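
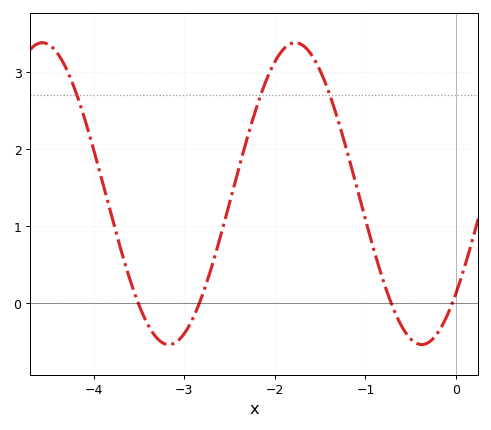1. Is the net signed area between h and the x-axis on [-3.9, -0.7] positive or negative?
positive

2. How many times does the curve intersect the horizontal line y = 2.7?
3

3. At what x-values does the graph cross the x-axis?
-3.51, -2.83, -0.716, -0.04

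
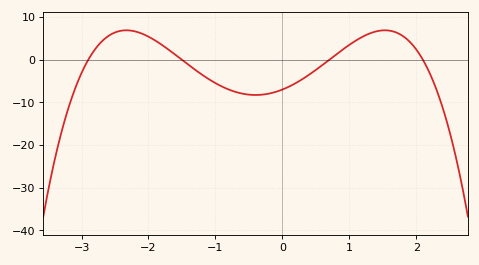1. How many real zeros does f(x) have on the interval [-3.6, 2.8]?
4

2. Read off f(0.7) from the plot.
0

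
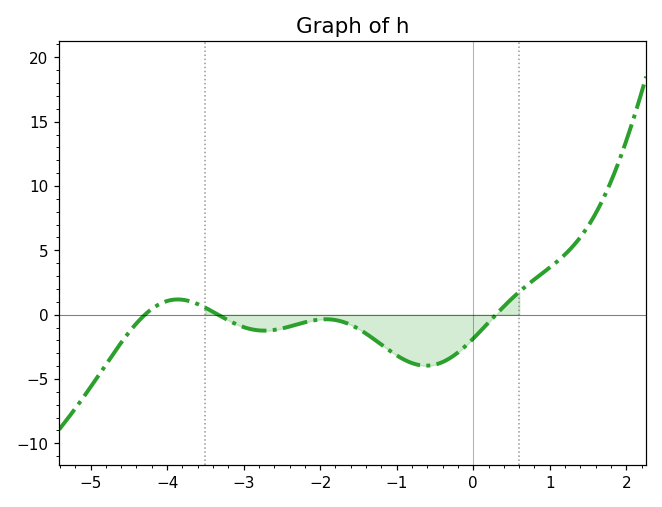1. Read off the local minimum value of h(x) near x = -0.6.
-4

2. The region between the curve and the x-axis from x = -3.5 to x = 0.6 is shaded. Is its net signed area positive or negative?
negative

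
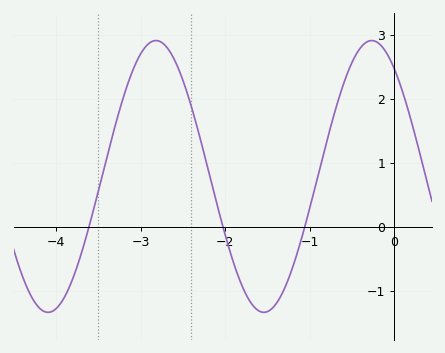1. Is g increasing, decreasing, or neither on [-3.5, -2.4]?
neither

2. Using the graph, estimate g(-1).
0.289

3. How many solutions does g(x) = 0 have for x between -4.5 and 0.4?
3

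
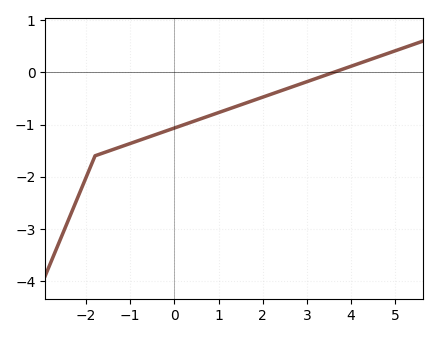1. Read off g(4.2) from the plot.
0.2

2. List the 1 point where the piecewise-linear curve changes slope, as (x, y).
(-1.8, -1.6)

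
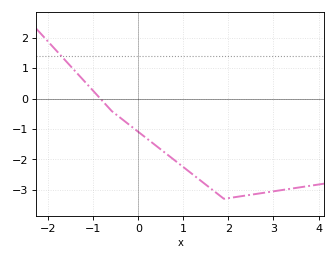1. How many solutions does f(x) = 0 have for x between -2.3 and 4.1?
1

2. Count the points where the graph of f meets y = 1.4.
1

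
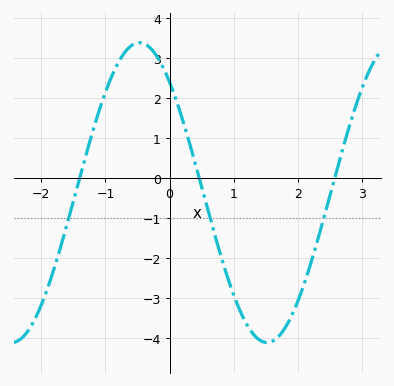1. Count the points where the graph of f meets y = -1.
3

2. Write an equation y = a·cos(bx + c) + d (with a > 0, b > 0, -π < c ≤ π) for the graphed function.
y = 3.75cos(1.58x + 0.742) - 0.36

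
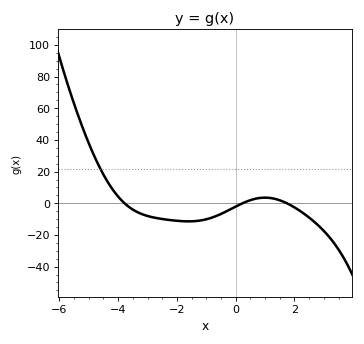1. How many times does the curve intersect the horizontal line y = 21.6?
1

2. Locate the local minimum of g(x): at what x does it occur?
-1.61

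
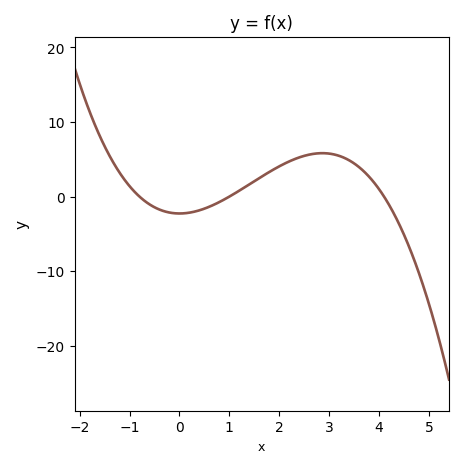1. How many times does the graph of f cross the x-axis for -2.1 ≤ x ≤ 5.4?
3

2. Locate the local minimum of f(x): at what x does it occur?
0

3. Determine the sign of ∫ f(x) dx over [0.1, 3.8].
positive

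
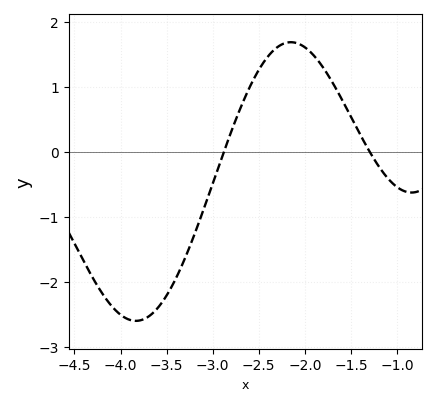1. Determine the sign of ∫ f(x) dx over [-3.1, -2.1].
positive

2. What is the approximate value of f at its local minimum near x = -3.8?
-2.6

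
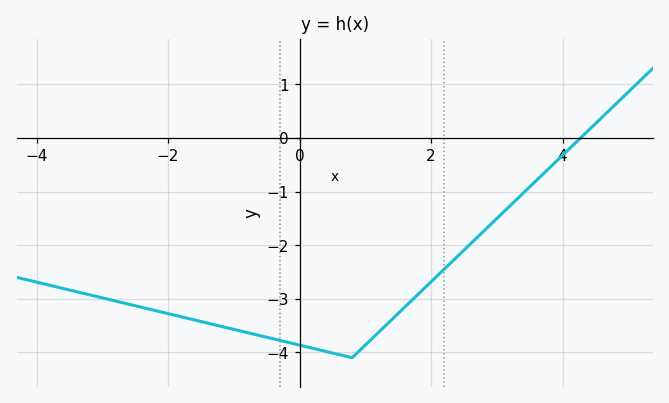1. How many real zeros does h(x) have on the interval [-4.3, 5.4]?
1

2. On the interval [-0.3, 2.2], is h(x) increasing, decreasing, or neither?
neither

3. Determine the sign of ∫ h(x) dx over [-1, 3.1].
negative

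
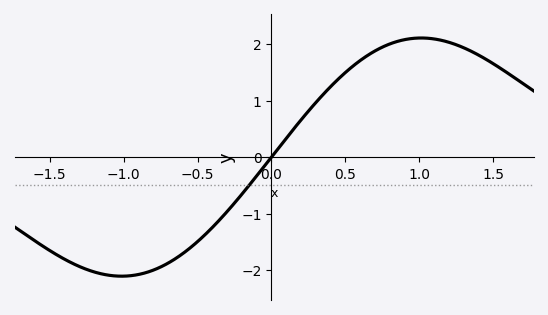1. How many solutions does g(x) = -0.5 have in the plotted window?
1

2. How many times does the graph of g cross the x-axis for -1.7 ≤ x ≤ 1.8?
1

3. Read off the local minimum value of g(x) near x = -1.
-2.1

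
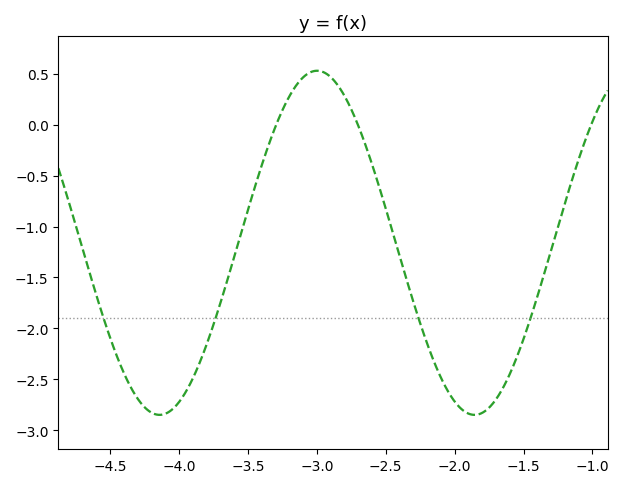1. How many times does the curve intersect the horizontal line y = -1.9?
4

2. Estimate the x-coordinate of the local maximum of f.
-3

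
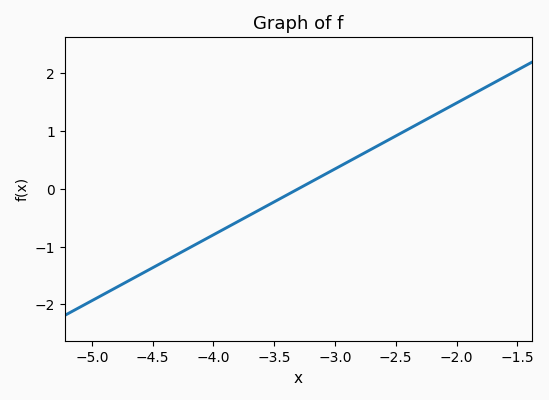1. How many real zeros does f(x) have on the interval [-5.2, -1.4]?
1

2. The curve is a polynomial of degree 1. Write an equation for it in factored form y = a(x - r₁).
y = 1.14(x + 3.3)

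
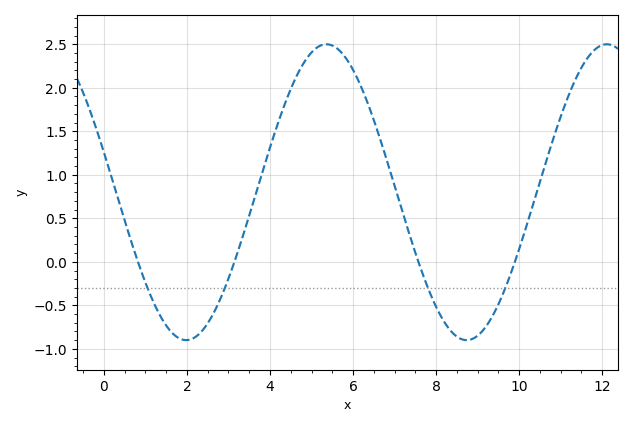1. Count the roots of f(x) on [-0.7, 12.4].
4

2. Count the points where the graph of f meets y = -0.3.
4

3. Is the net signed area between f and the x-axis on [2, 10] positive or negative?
positive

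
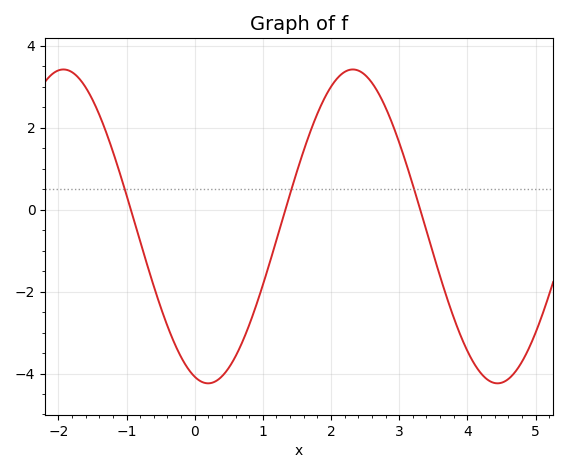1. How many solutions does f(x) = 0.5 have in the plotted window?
3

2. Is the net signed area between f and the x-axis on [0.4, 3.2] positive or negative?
positive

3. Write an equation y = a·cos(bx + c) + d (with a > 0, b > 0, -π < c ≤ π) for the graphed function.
y = 3.83cos(1.5x + 2.8) - 0.41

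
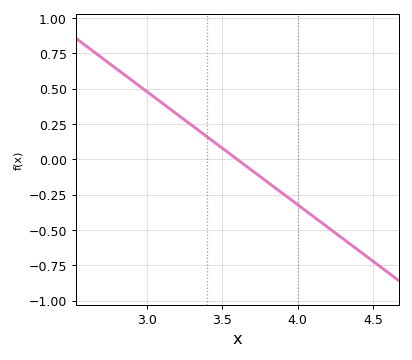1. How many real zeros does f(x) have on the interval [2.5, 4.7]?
1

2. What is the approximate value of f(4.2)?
-0.48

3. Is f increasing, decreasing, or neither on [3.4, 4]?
decreasing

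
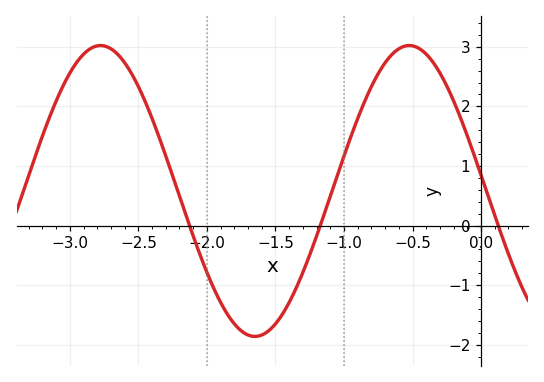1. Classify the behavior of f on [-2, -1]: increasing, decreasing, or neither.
neither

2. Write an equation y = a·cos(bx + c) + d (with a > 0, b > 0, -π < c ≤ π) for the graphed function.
y = 2.44cos(2.8x + 1.5) + 0.58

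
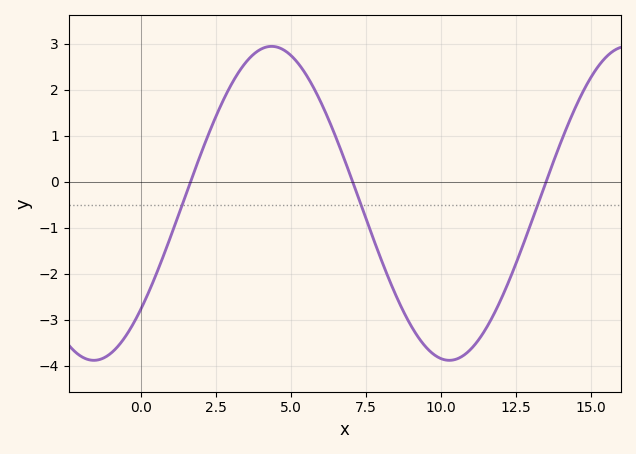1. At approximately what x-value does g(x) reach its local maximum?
4.35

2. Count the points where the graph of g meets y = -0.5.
3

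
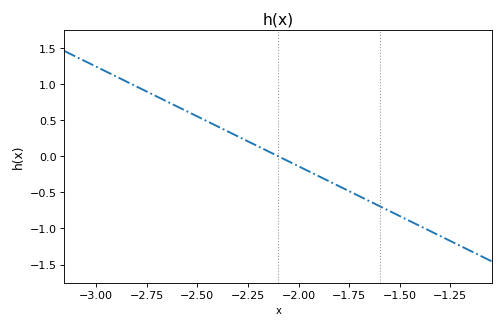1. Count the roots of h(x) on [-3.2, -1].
1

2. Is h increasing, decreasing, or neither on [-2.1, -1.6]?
decreasing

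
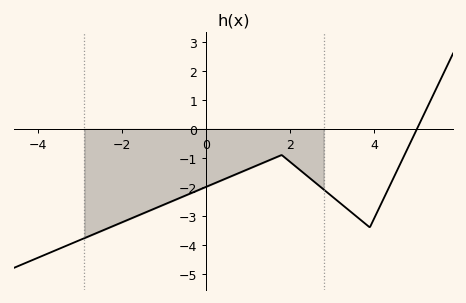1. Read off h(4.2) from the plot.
-2.5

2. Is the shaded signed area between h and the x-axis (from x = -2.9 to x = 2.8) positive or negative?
negative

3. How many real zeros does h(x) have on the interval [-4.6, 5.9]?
1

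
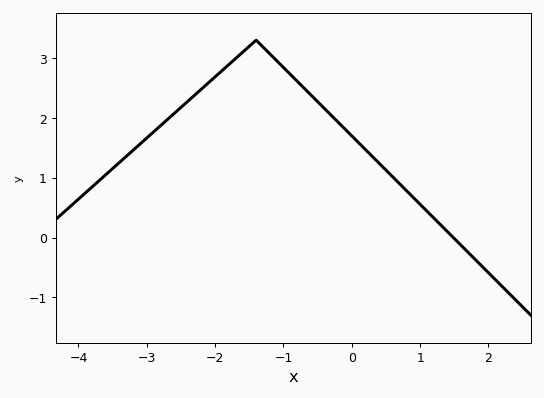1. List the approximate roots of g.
1.48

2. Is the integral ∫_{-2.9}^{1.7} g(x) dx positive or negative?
positive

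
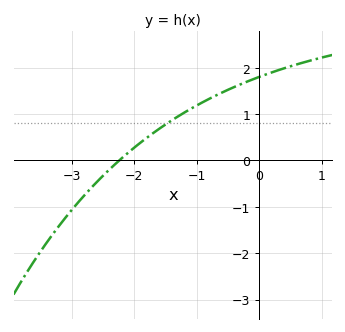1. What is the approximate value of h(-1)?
1.2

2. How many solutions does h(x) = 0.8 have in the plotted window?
1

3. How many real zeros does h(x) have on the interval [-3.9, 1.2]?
1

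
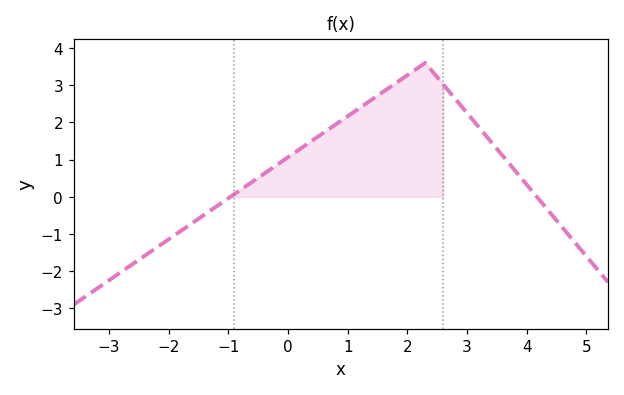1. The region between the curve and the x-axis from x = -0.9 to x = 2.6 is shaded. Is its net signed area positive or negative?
positive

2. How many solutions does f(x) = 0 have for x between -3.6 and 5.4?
2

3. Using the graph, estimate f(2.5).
3.21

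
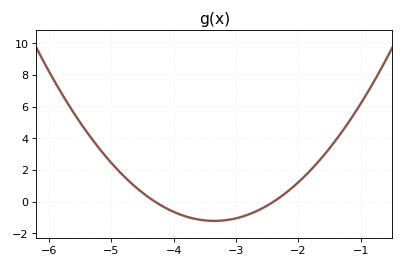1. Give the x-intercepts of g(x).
-4.3, -2.4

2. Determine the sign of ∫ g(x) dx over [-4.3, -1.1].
positive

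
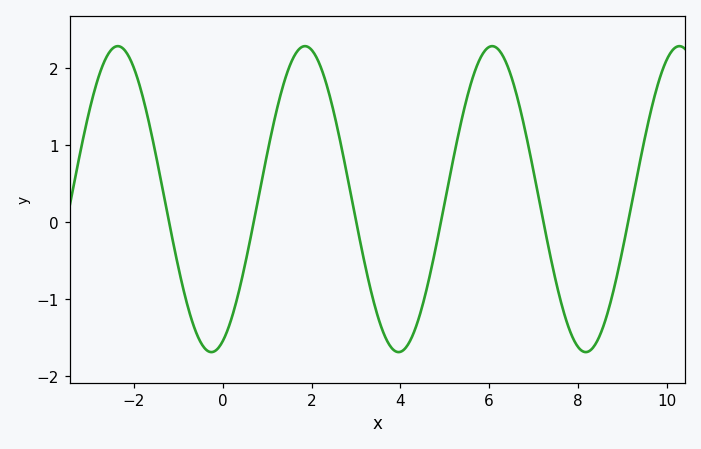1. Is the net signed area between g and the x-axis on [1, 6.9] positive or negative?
positive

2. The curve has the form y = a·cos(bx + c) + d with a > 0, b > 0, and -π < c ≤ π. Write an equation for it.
y = 1.99cos(1.5x - 2.8) + 0.3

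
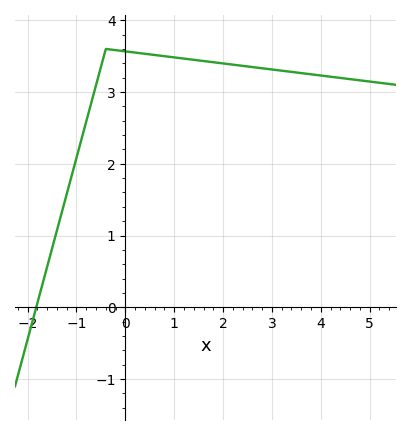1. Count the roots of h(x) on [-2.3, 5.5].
1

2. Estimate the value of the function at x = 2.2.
3.4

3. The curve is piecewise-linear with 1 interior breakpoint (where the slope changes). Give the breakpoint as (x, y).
(-0.4, 3.6)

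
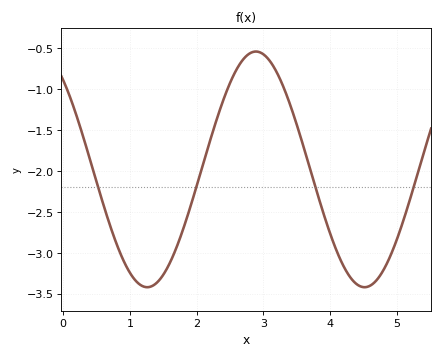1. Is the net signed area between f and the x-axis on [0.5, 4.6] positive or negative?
negative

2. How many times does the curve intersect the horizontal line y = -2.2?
4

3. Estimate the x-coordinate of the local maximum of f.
2.9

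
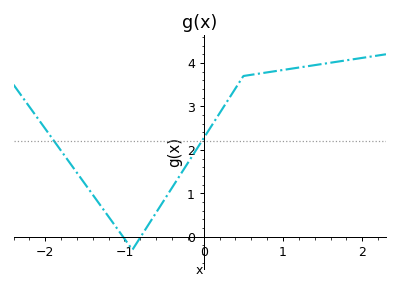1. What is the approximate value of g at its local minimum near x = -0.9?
-0.3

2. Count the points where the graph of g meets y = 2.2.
2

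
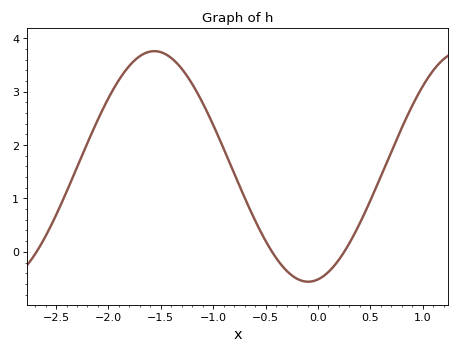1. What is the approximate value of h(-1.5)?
3.7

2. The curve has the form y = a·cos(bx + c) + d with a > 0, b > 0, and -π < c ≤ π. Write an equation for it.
y = 2.16cos(2.1x - 2.9) + 1.6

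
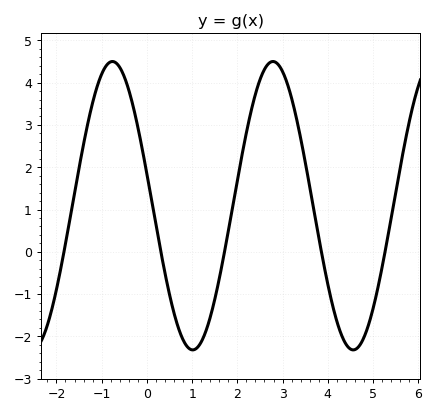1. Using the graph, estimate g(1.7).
-0.093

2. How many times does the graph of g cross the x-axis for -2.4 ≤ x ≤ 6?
5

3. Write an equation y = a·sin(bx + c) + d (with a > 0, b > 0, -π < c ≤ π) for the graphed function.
y = 3.41sin(1.77x + 2.92) + 1.09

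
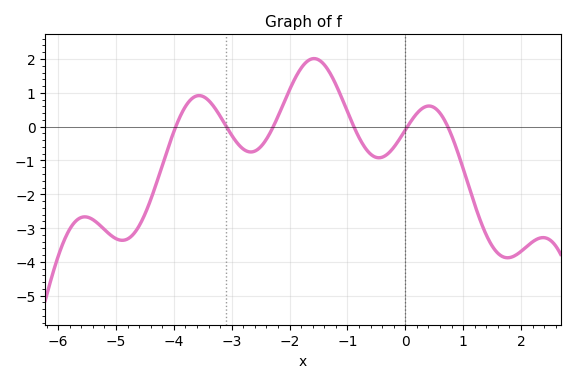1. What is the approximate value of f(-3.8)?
0.594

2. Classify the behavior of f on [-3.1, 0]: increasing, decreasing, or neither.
neither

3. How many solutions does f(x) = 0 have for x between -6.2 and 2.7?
6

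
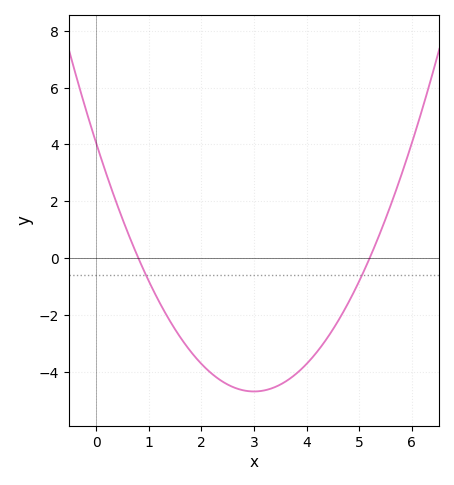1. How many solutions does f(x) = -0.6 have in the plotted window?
2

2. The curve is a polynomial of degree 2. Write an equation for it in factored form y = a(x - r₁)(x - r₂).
y = 0.97(x - 0.8)(x - 5.2)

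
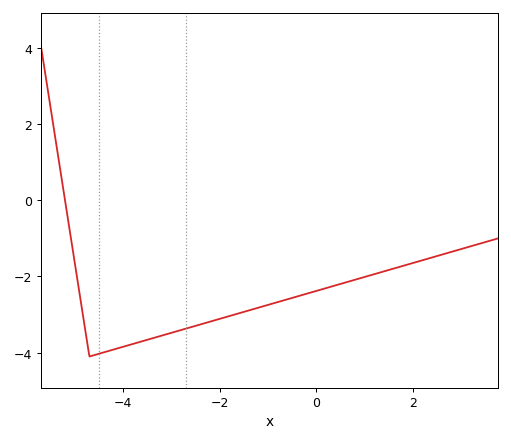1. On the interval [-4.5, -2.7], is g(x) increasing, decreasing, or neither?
increasing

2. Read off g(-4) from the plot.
-3.84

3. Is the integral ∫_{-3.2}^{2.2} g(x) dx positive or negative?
negative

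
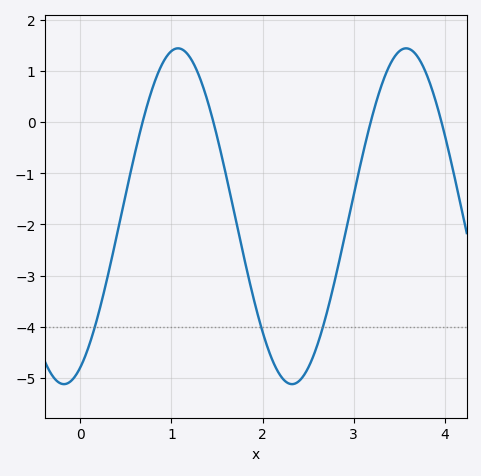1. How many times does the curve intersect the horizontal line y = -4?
3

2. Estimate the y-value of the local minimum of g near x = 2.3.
-5.12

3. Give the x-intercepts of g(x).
0.683, 1.46, 3.19, 3.96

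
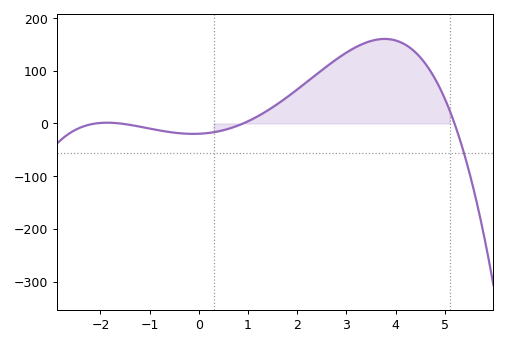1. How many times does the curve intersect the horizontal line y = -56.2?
1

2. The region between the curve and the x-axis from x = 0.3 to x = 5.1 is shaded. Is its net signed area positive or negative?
positive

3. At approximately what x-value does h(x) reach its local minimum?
-0.111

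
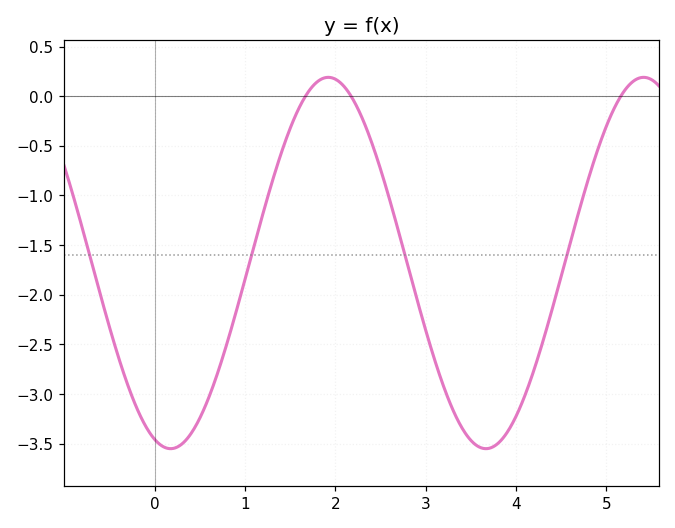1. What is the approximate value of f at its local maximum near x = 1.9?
0.2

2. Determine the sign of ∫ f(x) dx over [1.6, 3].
negative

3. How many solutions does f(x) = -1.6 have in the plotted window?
4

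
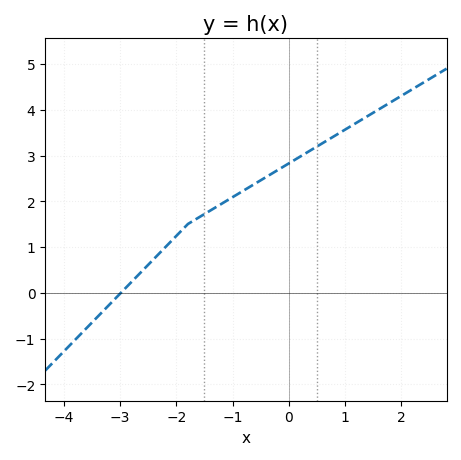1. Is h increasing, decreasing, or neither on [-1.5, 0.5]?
increasing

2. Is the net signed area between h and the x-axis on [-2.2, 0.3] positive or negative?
positive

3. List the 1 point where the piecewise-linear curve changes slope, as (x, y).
(-1.8, 1.5)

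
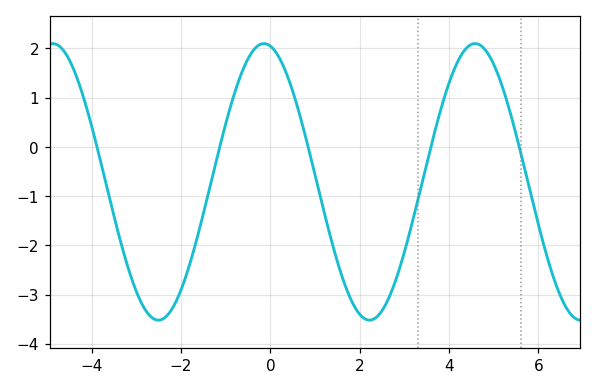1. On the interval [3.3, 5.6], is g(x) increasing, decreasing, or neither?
neither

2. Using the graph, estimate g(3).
-2.1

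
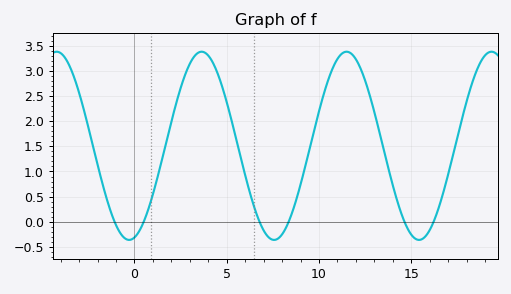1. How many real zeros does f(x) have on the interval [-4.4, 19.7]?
6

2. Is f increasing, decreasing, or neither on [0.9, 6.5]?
neither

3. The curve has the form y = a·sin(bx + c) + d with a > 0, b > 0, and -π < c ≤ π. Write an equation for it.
y = 1.87sin(0.8x - 1.34) + 1.51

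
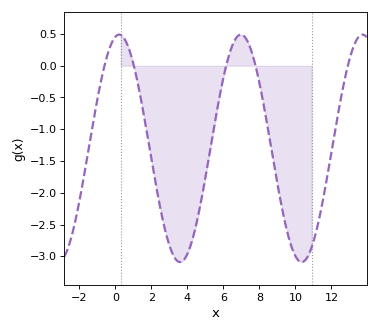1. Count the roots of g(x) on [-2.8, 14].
5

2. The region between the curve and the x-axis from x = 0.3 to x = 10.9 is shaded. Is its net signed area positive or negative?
negative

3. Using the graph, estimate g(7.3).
0.407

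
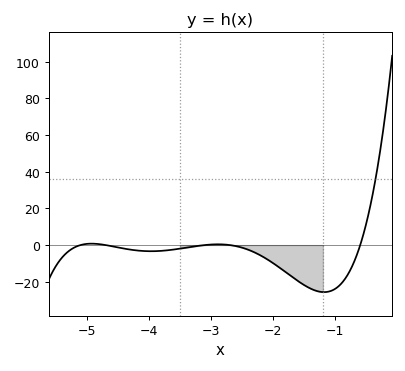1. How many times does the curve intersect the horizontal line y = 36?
1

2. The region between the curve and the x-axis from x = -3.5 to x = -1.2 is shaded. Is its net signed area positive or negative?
negative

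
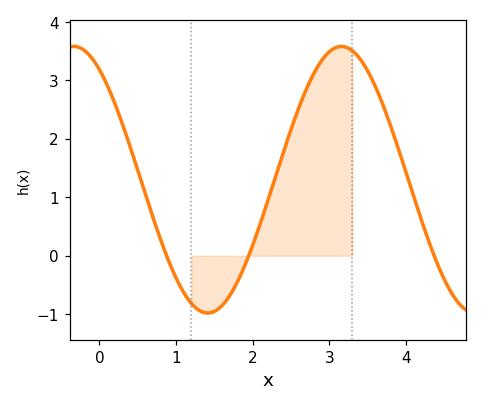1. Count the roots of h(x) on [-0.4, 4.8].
3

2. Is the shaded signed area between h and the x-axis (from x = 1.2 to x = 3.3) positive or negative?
positive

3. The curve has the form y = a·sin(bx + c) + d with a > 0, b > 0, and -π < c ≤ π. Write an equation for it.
y = 2.28sin(1.8x + 2.2) + 1.3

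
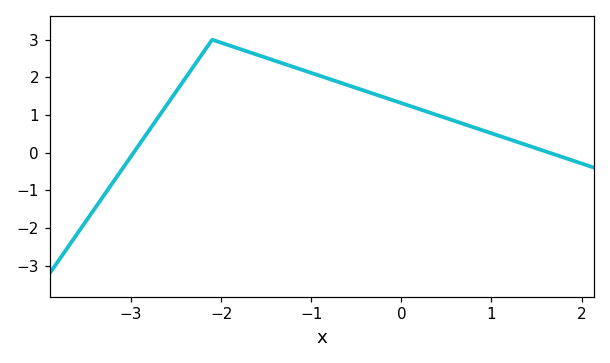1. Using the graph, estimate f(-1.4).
2.4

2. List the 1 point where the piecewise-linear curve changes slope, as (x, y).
(-2.1, 3)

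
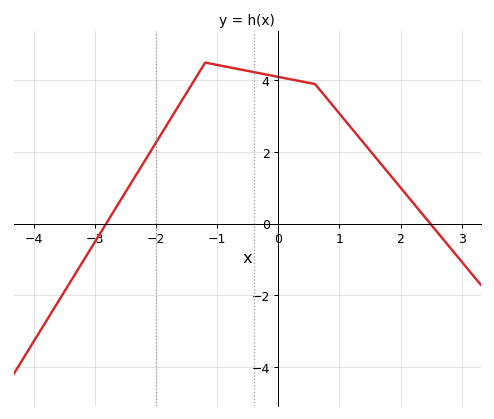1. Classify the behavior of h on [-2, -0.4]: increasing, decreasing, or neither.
neither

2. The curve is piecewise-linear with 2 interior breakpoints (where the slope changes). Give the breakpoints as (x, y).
(-1.2, 4.5); (0.6, 3.9)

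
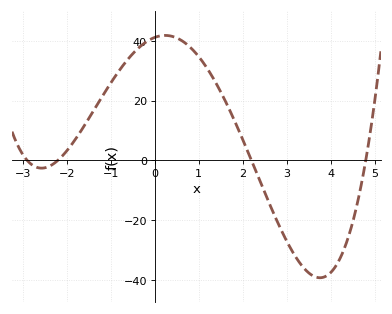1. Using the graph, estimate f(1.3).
28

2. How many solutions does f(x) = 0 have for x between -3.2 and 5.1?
4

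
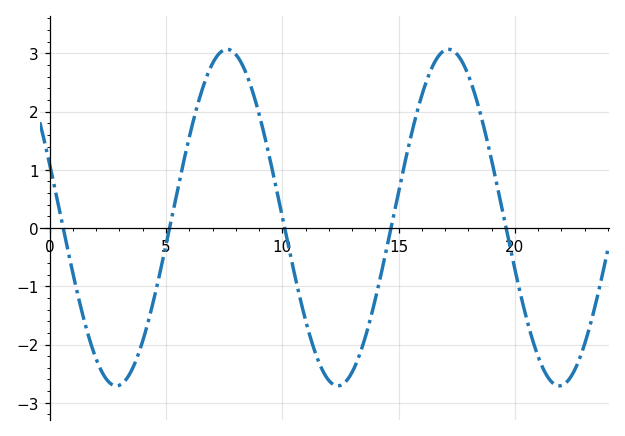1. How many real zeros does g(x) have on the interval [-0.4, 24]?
5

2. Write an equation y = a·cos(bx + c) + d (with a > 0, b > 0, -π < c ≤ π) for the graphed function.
y = 2.89cos(0.66x + 1.2) + 0.18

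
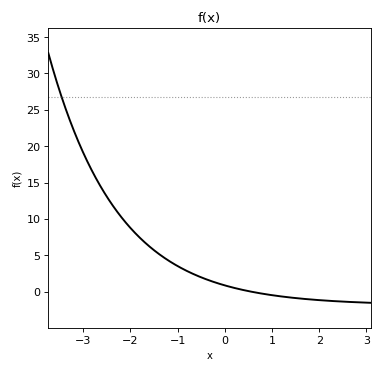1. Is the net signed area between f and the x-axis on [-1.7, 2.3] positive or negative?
positive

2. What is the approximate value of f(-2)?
9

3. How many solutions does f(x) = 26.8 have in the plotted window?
1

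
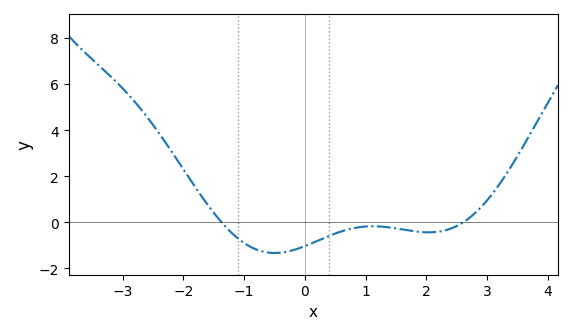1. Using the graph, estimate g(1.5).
-0.2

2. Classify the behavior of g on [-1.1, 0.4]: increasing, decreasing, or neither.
neither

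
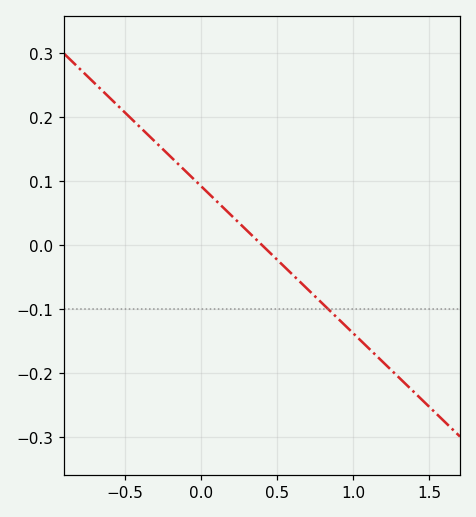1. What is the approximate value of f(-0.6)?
0.23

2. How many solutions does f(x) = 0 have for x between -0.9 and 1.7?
1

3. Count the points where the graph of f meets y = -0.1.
1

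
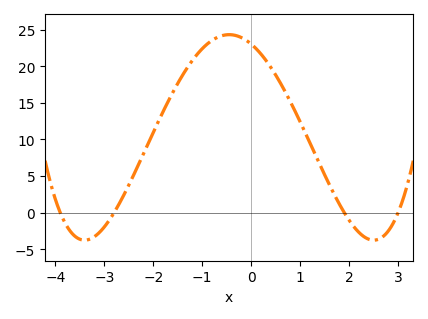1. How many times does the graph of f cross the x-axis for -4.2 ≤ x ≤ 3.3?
4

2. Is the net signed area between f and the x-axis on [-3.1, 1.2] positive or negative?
positive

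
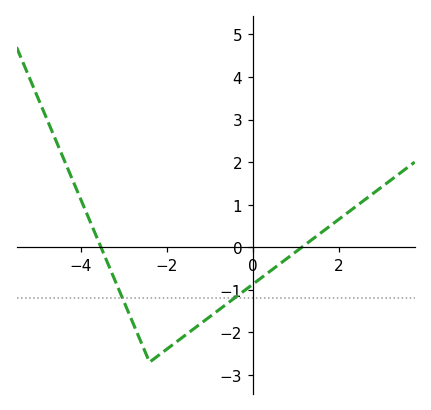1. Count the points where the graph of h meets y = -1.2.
2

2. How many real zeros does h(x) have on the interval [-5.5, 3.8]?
2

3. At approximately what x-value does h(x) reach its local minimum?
-2.4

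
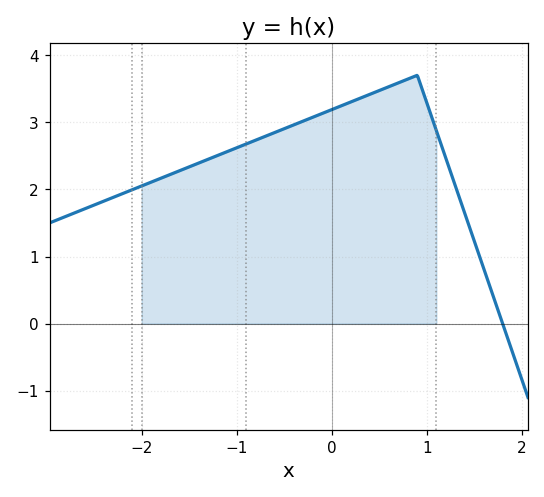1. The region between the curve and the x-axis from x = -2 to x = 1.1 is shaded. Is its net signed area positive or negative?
positive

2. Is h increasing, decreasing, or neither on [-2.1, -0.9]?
increasing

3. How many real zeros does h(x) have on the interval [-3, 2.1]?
1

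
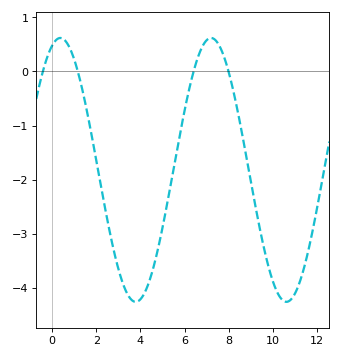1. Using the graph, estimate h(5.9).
-0.9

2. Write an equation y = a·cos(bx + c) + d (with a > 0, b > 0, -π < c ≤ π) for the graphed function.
y = 2.44cos(0.92x - 0.34) - 1.82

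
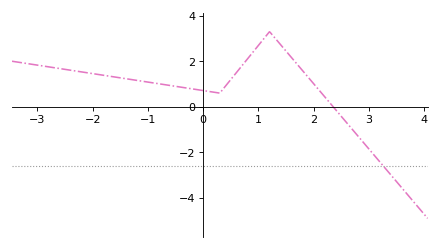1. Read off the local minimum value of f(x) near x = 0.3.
0.601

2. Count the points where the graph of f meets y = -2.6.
1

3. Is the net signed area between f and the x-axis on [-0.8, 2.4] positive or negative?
positive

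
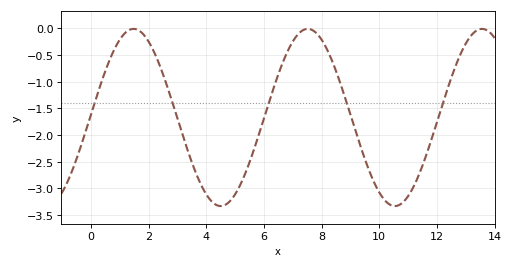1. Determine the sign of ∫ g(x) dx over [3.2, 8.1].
negative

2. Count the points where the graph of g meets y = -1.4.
5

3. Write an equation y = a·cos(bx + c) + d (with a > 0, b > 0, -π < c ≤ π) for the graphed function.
y = 1.66cos(1.04x - 1.54) - 1.67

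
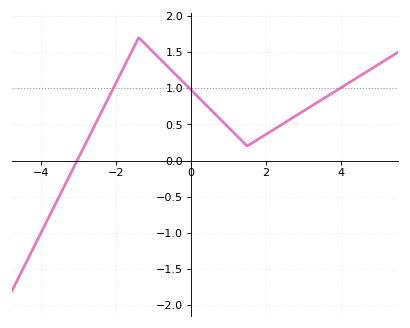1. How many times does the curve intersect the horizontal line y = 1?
3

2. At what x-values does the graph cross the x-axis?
-3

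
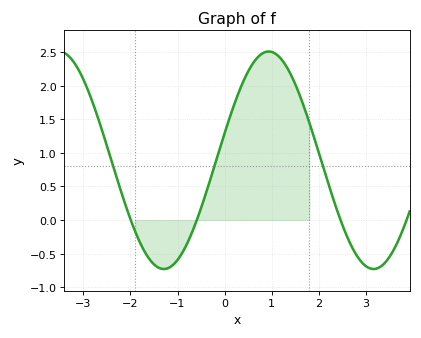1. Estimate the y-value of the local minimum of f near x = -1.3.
-0.75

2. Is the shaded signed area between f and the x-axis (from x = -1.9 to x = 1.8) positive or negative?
positive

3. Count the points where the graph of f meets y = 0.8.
3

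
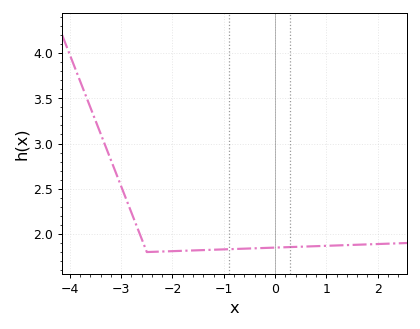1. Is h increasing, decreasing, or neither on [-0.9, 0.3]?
increasing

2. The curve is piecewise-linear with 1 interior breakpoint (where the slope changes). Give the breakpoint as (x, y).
(-2.5, 1.8)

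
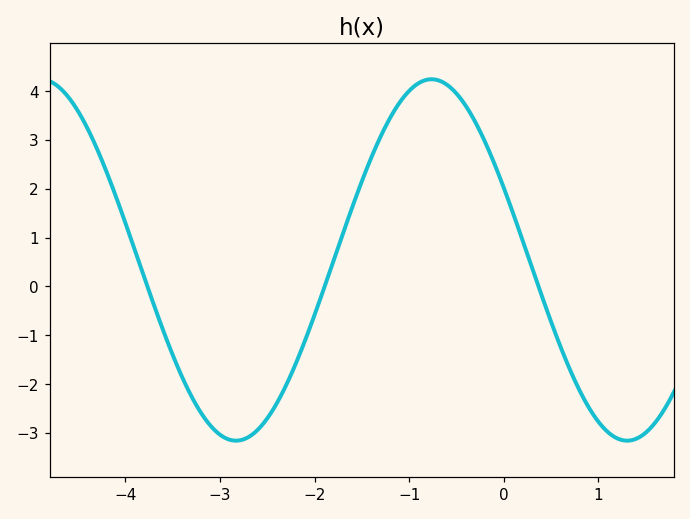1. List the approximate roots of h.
-3.8, -1.9, 0.4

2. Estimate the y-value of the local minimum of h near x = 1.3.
-3.2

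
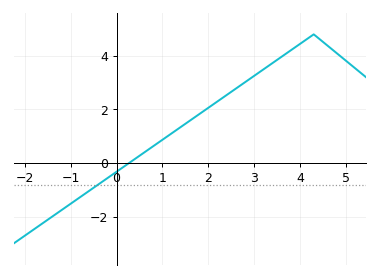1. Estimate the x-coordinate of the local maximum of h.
4.2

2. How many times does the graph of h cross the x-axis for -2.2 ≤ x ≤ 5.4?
1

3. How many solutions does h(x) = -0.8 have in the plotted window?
1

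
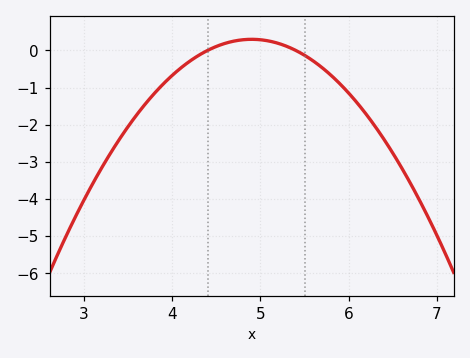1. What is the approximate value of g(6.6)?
-3.2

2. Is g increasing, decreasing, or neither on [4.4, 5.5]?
neither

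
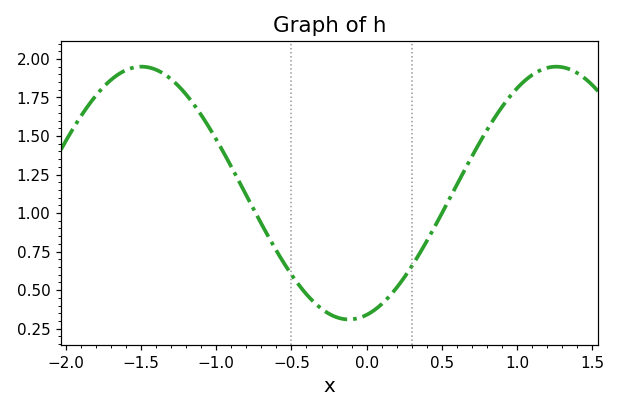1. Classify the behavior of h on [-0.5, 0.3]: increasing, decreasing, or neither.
neither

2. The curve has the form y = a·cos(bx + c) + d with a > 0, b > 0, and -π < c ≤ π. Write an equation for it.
y = 0.82cos(2.28x - 2.87) + 1.13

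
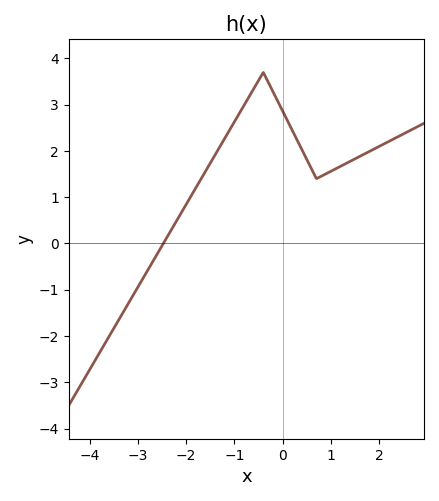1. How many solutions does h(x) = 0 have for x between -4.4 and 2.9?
1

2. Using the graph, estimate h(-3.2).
-1.3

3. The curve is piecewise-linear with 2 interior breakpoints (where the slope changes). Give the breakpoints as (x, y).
(-0.4, 3.7); (0.7, 1.4)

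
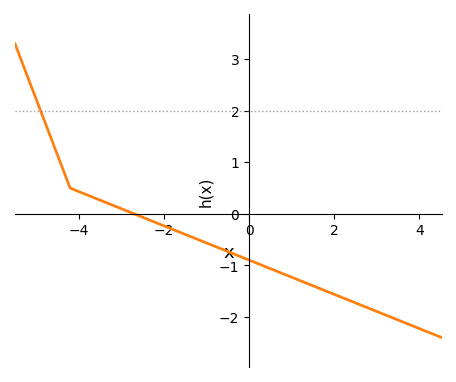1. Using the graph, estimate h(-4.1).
0.467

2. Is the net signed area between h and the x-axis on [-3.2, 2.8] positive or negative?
negative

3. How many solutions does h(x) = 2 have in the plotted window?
1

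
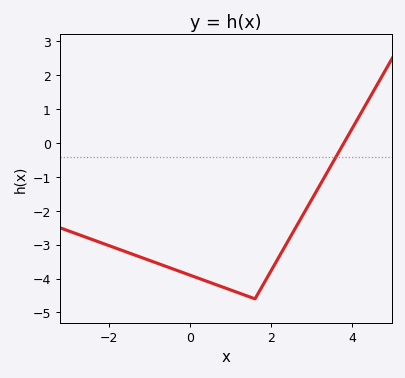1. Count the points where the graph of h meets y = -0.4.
1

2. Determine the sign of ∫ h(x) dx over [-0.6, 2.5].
negative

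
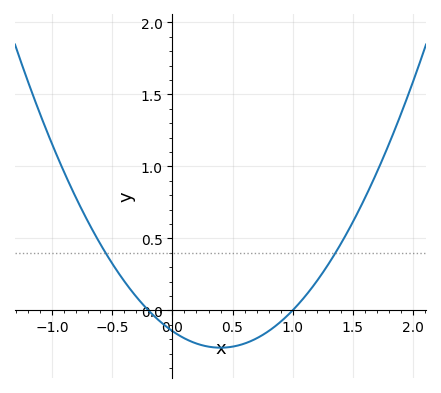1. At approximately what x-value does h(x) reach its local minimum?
0.4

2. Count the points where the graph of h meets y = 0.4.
2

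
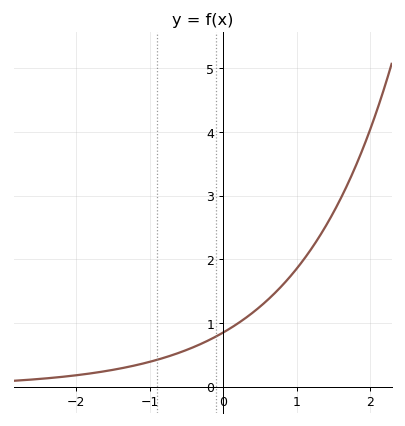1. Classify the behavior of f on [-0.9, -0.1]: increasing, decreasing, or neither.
increasing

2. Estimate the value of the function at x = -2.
0.179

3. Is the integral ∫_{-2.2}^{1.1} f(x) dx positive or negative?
positive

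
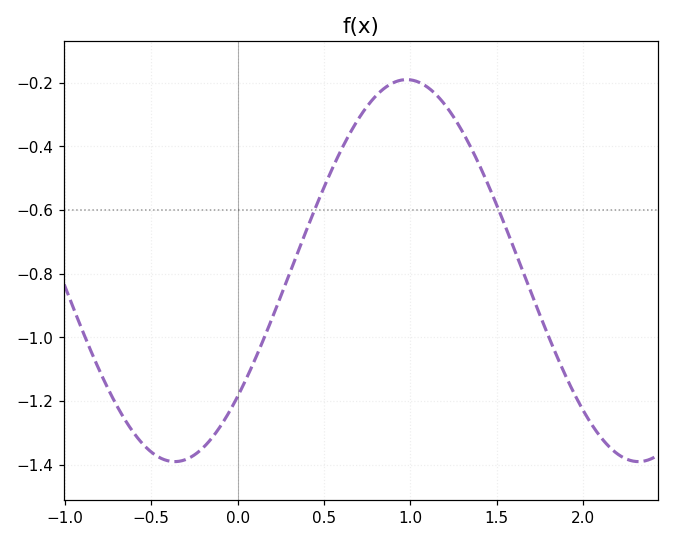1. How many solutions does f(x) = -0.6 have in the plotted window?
2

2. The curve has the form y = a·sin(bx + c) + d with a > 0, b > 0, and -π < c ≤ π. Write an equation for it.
y = 0.6sin(2.34x - 0.72) - 0.79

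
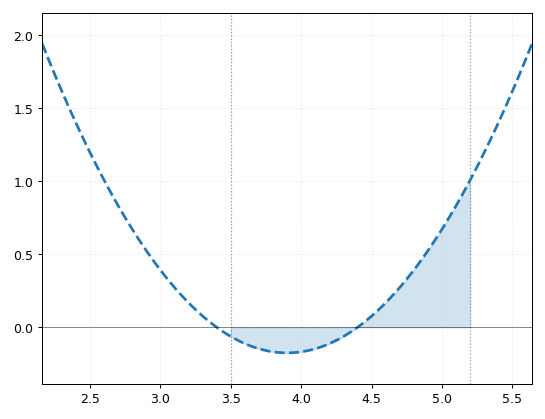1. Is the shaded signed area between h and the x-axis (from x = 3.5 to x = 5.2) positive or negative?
positive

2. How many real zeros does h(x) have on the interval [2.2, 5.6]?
2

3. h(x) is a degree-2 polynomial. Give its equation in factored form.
y = 0.7(x - 3.4)(x - 4.4)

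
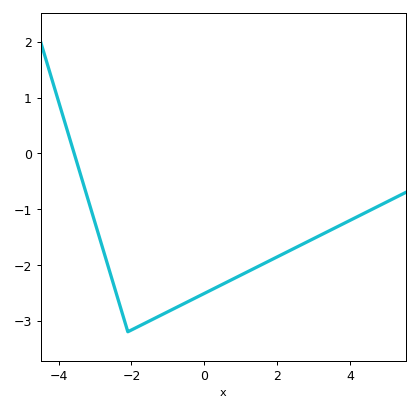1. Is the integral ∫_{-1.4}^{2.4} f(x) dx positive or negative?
negative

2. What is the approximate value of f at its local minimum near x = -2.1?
-3.2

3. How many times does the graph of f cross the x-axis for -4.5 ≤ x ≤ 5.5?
1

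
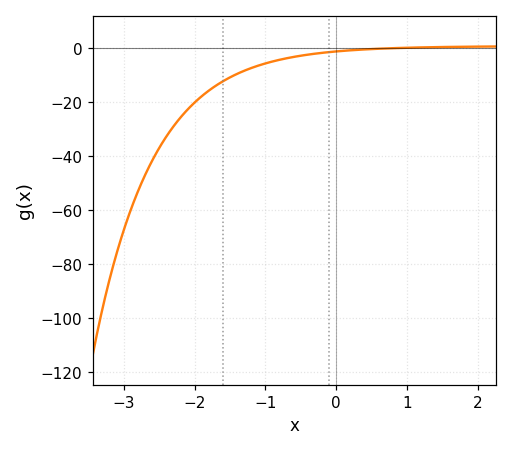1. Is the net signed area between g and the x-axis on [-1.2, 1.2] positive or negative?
negative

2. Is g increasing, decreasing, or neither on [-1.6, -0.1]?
increasing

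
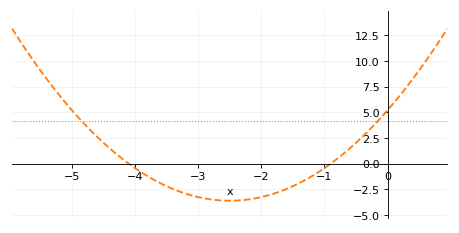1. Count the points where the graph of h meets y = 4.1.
2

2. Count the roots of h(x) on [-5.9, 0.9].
2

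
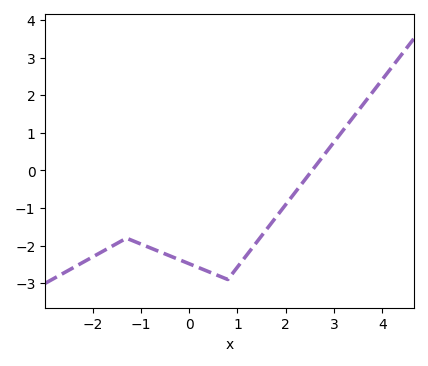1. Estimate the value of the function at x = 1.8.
-1.24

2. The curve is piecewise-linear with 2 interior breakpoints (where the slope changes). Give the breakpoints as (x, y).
(-1.3, -1.8); (0.8, -2.9)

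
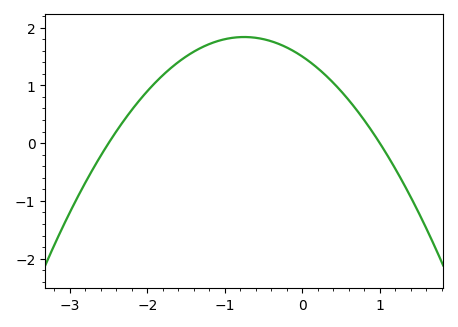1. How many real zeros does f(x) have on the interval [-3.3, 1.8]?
2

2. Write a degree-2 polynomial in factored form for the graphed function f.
y = -0.6(x + 2.5)(x - 1)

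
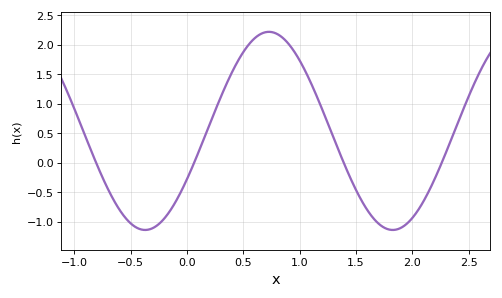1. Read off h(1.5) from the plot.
-0.462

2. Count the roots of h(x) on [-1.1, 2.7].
4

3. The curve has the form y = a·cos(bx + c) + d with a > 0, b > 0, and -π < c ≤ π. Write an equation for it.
y = 1.68cos(2.86x - 2.08) + 0.54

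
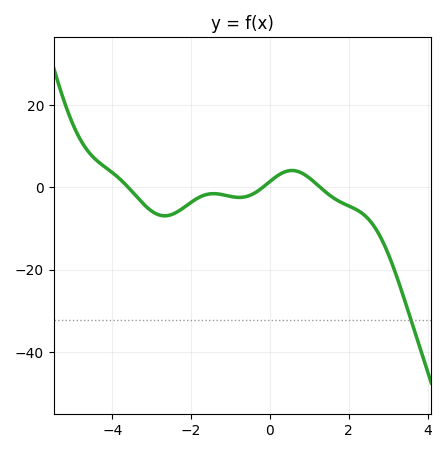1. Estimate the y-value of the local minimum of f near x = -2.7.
-6.93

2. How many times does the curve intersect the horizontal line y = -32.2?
1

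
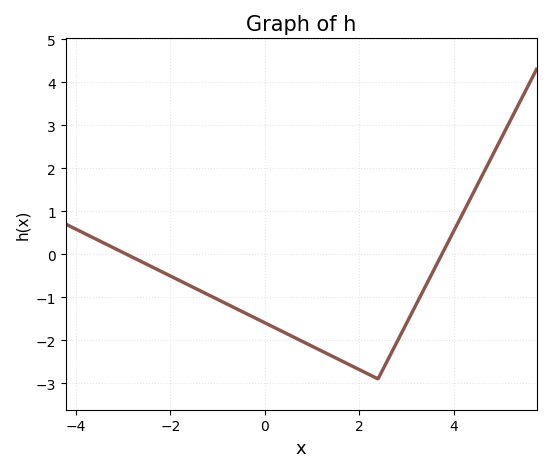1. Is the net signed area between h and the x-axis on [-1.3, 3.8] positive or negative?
negative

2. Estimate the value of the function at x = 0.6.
-1.92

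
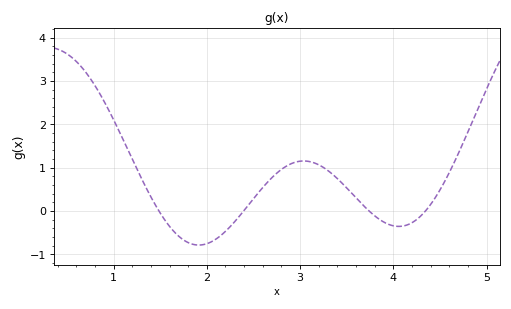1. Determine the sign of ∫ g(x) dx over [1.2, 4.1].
positive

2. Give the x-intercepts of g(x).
1.5, 2.4, 3.7, 4.3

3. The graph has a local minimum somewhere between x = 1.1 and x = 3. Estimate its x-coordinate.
1.9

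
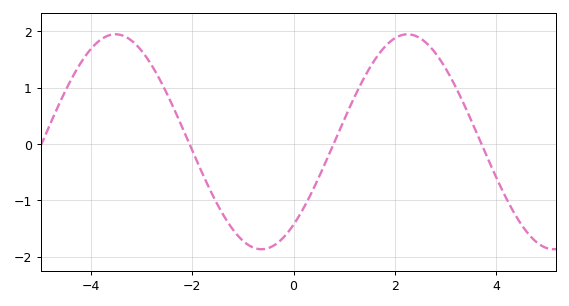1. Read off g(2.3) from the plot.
1.9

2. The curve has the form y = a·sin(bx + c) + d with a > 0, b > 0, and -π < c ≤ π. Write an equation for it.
y = 1.91sin(1.1x - 0.88) + 0.04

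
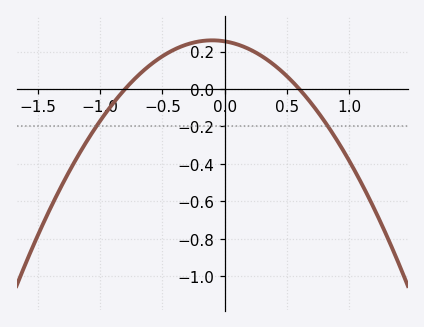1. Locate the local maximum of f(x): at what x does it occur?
-0.1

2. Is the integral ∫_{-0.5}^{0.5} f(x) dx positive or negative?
positive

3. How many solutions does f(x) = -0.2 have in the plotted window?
2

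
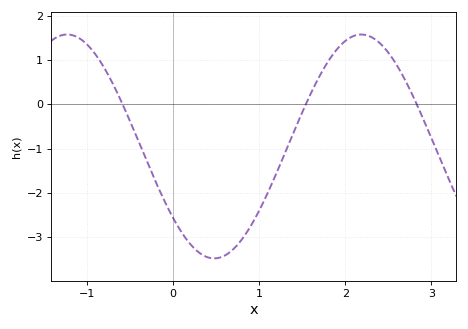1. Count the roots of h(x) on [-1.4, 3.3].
3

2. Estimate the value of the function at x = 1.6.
0.2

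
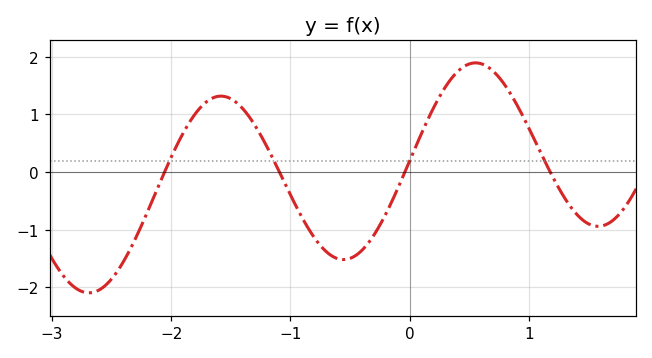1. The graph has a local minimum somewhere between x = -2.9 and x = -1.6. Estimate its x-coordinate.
-2.69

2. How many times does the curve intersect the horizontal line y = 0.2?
4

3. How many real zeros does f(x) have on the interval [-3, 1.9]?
4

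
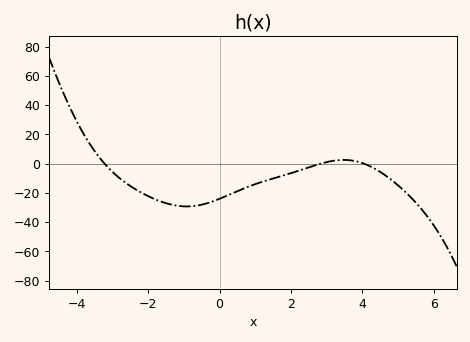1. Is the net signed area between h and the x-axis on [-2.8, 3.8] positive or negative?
negative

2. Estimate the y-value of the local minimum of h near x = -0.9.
-29.3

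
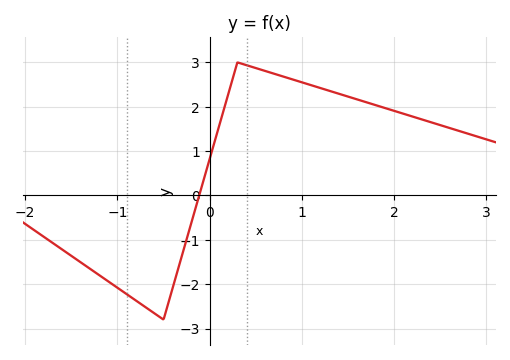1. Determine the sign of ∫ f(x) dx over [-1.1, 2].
positive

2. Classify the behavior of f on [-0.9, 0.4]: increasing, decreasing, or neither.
neither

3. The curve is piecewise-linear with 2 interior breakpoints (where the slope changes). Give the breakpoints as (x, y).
(-0.5, -2.8); (0.3, 3)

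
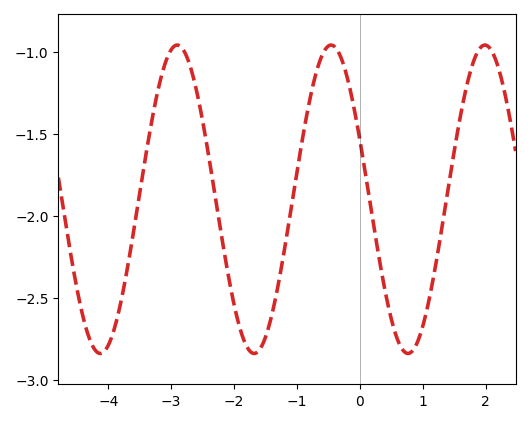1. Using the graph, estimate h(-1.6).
-2.82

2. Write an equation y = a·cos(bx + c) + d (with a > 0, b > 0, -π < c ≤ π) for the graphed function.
y = 0.94cos(2.57x + 1.18) - 1.9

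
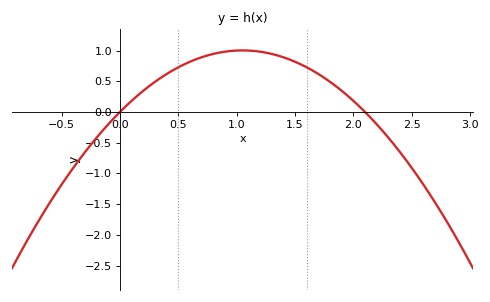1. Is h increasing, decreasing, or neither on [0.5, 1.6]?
neither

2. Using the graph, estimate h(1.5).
0.8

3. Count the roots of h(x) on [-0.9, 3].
2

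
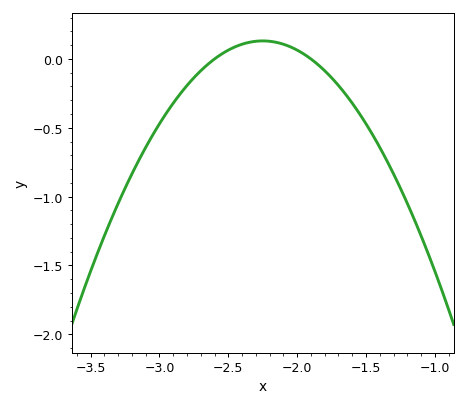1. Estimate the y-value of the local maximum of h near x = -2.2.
0.131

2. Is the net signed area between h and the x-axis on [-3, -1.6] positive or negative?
negative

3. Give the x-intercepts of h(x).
-2.6, -1.9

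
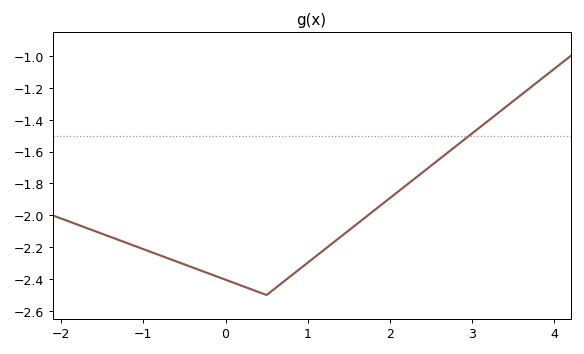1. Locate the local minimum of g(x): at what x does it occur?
0.499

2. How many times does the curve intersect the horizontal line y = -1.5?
1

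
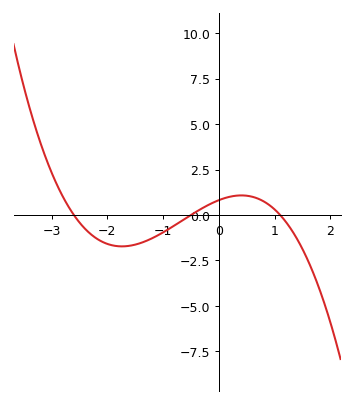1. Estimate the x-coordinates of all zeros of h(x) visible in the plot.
-2.6, -0.5, 1.1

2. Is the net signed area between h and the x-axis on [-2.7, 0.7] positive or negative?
negative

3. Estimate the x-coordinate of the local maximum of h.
0.406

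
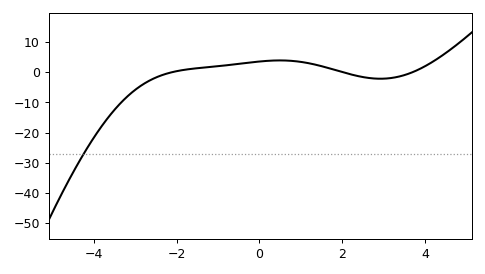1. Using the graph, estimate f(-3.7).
-16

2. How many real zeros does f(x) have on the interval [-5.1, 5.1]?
3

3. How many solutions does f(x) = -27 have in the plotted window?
1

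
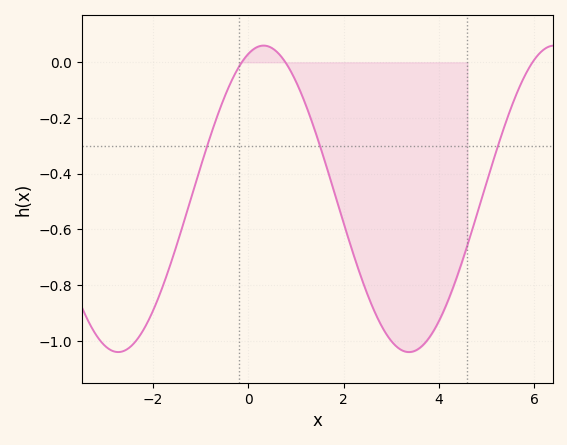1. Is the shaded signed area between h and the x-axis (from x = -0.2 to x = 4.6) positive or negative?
negative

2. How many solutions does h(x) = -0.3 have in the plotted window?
3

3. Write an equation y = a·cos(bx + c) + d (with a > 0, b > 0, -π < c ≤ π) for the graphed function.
y = 0.55cos(1x - 0.33) - 0.49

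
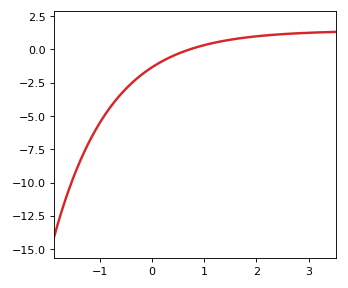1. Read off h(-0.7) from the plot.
-3.8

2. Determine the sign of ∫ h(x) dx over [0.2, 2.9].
positive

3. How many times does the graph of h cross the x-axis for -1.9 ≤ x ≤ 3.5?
1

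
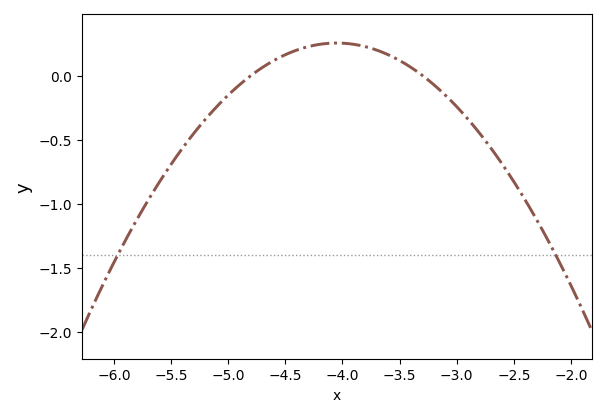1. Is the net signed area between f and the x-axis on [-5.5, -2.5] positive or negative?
negative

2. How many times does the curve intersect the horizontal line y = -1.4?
2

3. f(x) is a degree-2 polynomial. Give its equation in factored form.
y = -0.45(x + 4.8)(x + 3.3)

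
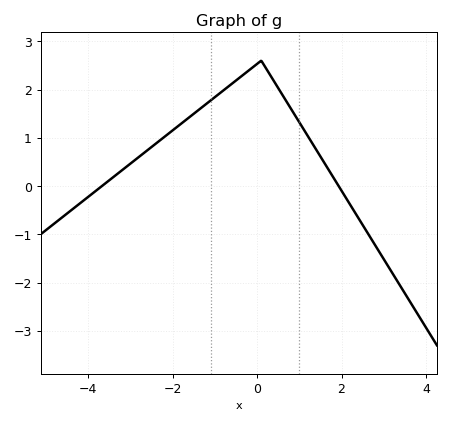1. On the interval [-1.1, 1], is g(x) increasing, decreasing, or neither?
neither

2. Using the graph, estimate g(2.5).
-0.8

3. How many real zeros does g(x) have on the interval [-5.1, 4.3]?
2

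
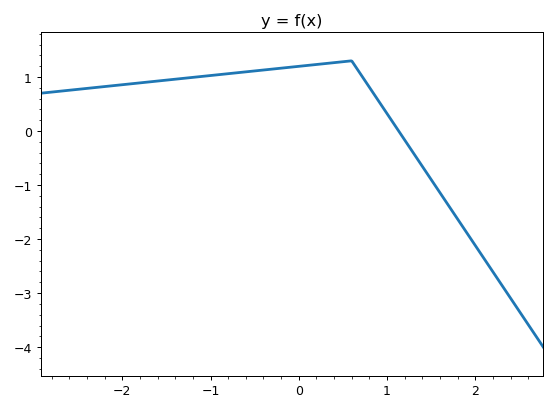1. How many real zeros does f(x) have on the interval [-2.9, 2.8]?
1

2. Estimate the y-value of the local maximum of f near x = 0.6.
1.3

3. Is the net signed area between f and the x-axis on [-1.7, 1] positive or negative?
positive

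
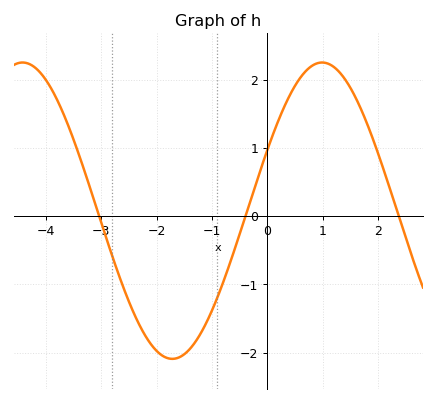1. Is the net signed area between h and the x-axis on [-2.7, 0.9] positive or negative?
negative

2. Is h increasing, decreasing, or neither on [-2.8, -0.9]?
neither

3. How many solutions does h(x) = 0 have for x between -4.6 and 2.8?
3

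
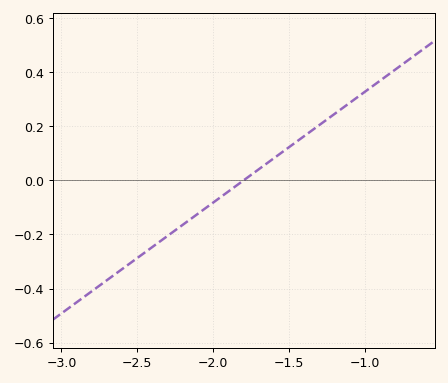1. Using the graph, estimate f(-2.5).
-0.287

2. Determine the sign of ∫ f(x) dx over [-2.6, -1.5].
negative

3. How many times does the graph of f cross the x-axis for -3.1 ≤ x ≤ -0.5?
1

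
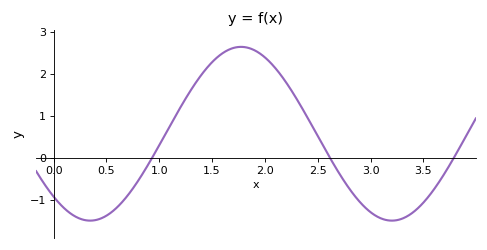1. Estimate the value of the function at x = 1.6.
2.49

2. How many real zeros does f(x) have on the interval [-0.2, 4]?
3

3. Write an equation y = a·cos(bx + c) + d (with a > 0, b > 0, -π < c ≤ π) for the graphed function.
y = 2.07cos(2.2x + 2.38) + 0.57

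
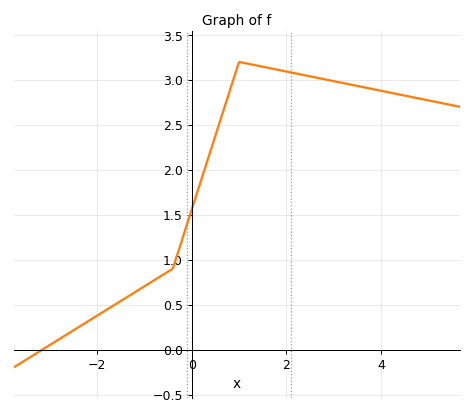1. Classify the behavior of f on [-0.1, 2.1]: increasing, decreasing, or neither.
neither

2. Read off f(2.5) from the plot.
3.05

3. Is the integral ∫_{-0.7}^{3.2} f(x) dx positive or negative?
positive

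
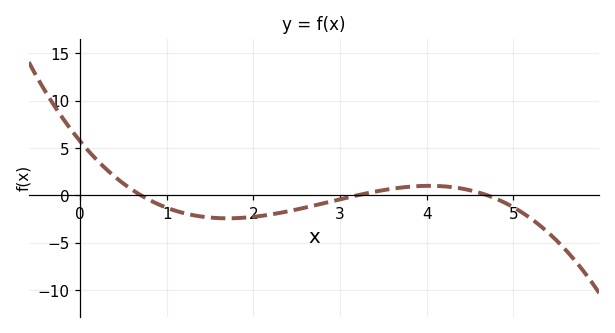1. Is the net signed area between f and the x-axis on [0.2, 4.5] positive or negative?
negative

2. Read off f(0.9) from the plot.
-1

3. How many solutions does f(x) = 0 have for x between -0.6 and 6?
3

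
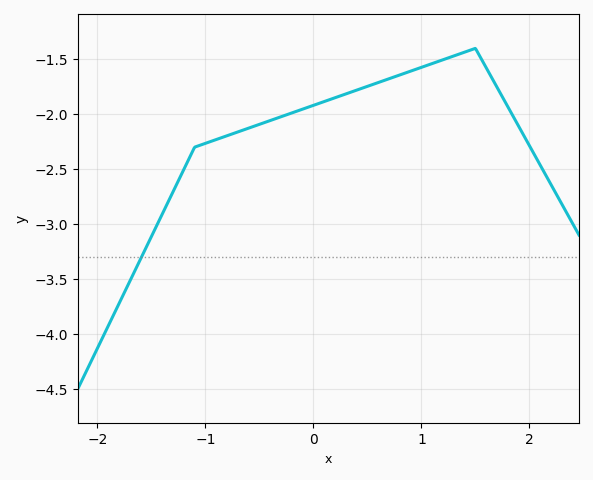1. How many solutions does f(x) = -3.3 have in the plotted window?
1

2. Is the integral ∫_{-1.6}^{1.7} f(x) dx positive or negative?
negative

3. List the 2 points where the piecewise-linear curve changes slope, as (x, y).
(-1.1, -2.3); (1.5, -1.4)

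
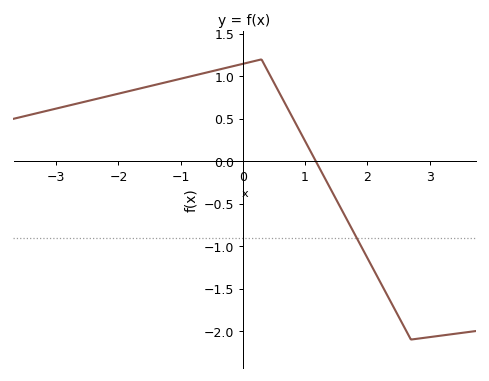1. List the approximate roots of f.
1.2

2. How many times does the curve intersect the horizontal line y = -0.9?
1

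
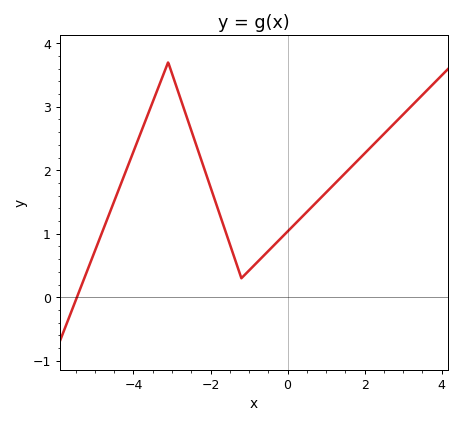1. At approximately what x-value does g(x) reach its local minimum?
-1.2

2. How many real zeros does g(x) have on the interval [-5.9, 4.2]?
1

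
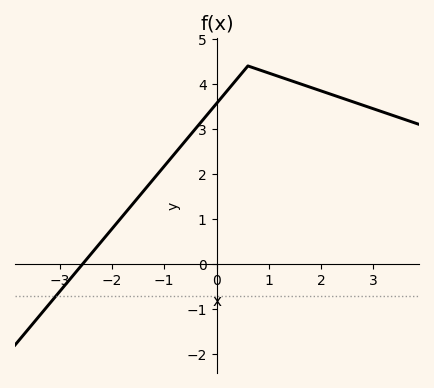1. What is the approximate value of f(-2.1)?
0.6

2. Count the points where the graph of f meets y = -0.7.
1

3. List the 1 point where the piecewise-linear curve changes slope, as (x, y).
(0.6, 4.4)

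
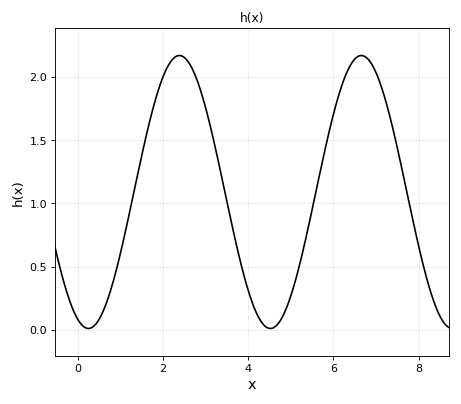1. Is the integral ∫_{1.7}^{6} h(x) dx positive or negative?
positive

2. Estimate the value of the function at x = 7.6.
1.3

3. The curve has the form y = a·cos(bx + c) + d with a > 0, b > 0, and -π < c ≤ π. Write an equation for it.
y = 1.08cos(1.5x + 2.8) + 1.09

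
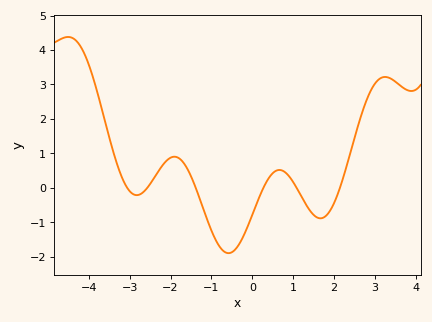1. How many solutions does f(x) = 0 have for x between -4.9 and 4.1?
6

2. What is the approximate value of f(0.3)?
0.1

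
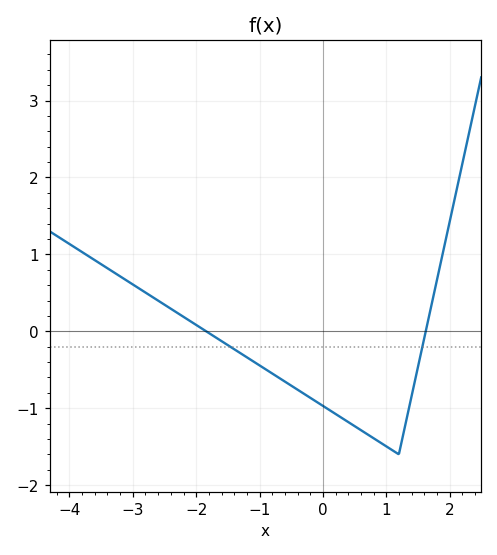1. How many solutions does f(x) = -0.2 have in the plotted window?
2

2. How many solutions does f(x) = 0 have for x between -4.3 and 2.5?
2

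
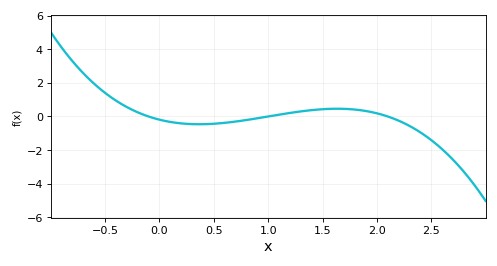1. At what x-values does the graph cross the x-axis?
-0.1, 1, 2.1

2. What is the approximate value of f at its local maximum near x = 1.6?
0.4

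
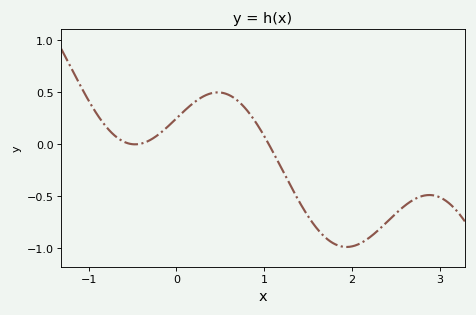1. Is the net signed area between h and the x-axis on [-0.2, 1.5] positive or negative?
positive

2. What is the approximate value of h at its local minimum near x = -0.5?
0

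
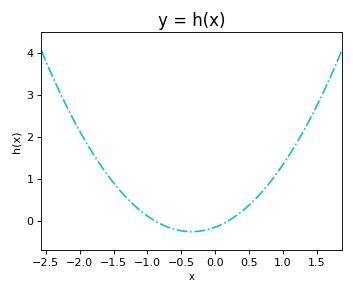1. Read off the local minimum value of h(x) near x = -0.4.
-0.266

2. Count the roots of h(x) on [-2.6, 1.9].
2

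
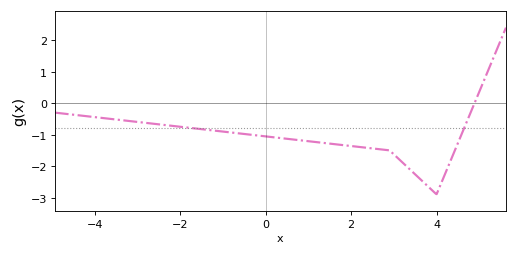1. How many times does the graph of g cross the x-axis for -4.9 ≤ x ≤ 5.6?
1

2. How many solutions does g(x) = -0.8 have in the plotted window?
2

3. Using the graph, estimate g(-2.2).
-0.72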